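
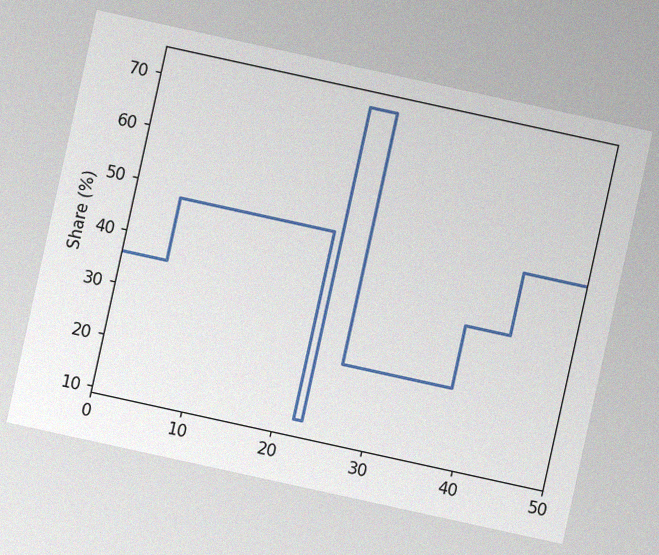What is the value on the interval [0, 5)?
The chart is tilted about 12° clockwise, with some photo noise. On [0, 5) the step sits at 36%.

36%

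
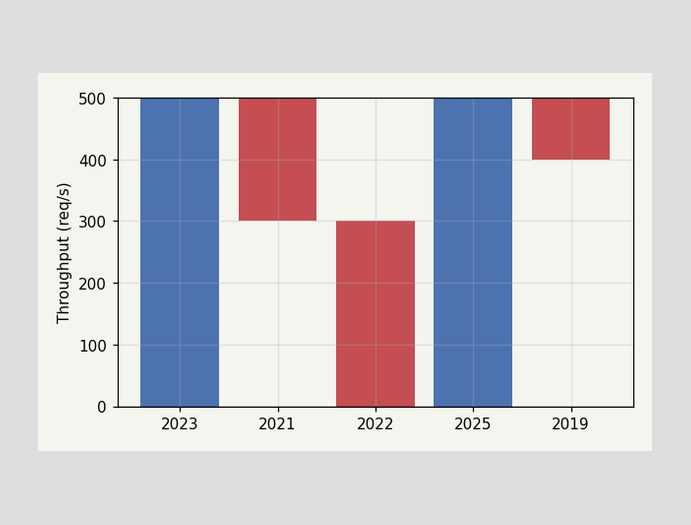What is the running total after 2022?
0req/s

After 2022 the running total reaches 0req/s.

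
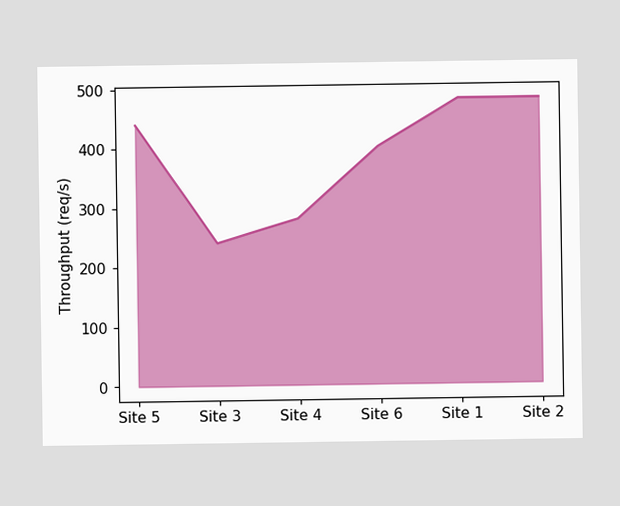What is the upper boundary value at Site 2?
480req/s

At Site 2 the upper boundary is at 480req/s.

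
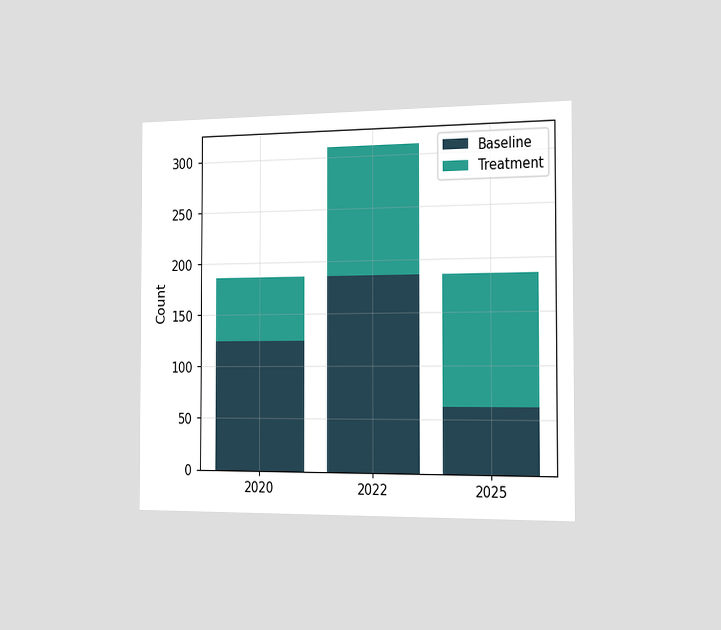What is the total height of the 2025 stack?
186

The chart is viewed slightly from the right. The 2025 stack's top reaches 186 on the y-axis.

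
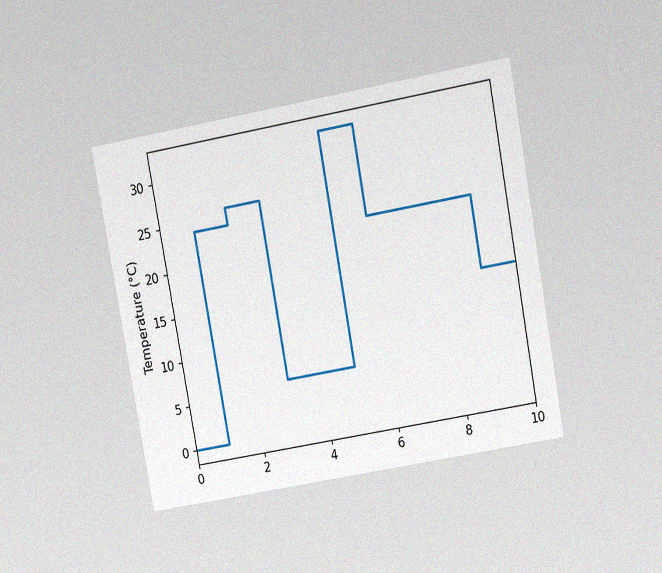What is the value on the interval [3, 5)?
6°C

The chart is tilted about 10° counter-clockwise and viewed at a slight angle, with some photo noise. On [3, 5) the step sits at 6°C.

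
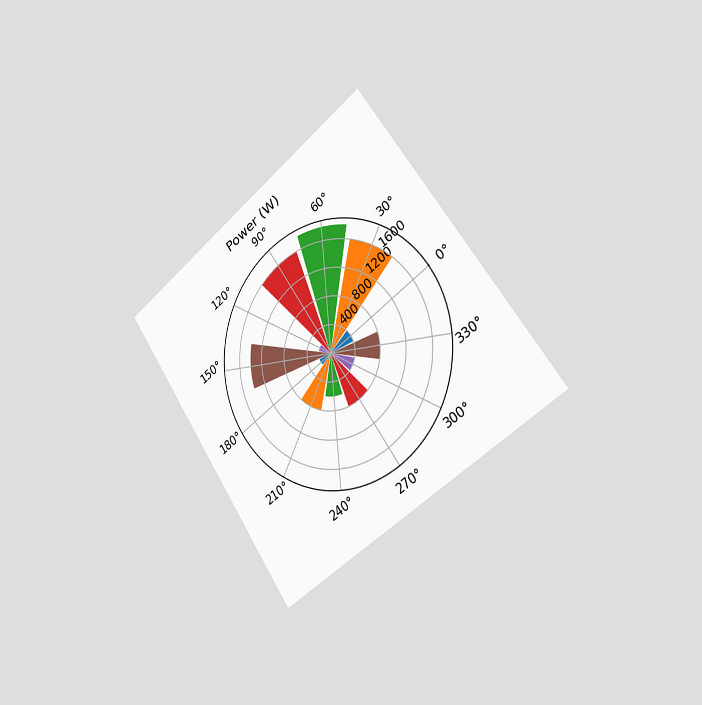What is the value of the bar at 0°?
400W

The chart is tilted about 35° counter-clockwise and viewed slightly from the right. The bar at 0° reaches 400W on the radial axis.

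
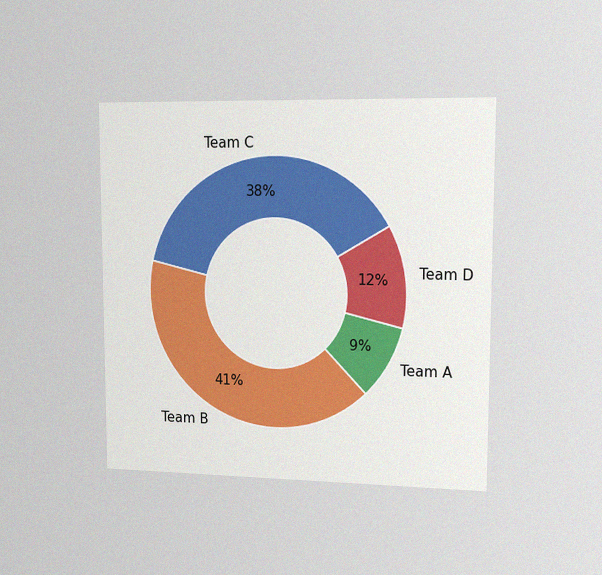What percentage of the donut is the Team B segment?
The chart is viewed slightly from the right, with some photo noise. The Team B segment takes up 41% of the ring.

41%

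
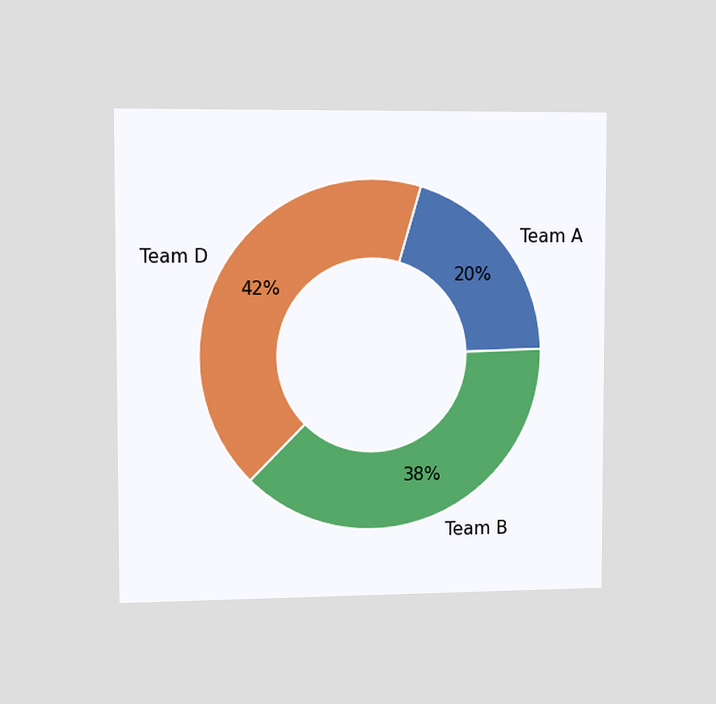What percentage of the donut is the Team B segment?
38%

The chart is viewed slightly from the left. The Team B segment takes up 38% of the ring.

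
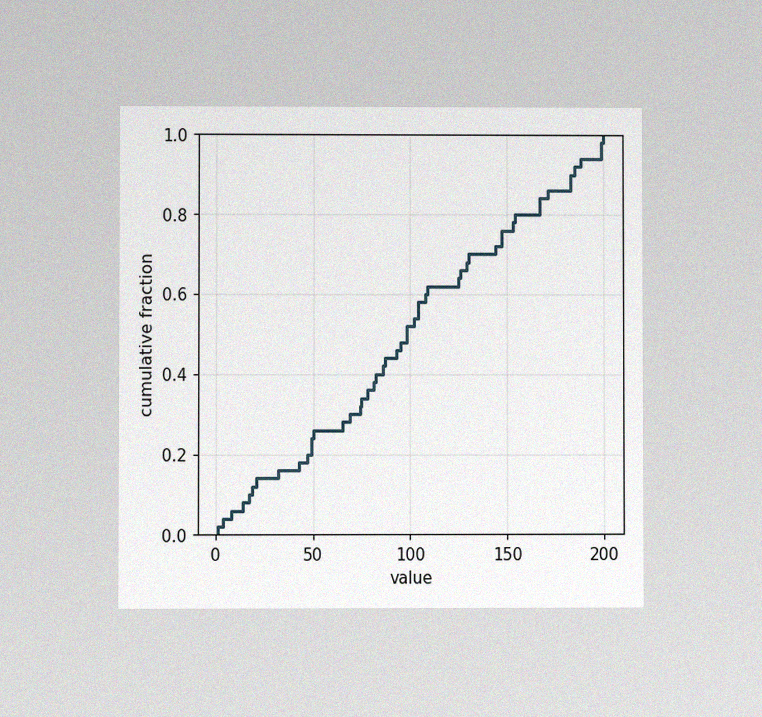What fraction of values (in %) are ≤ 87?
The chart is viewed at a slight angle, with some photo noise. At x=87 the ECDF step is at 44%.

44%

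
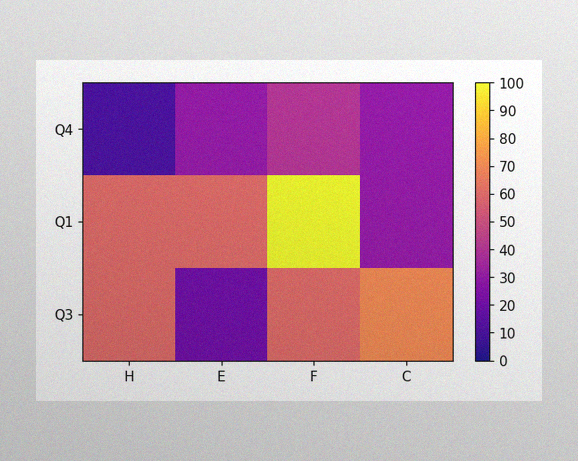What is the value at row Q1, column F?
The image has some photo noise and uneven lighting. Matching cell (Q1, F) against the colorbar gives 100.

100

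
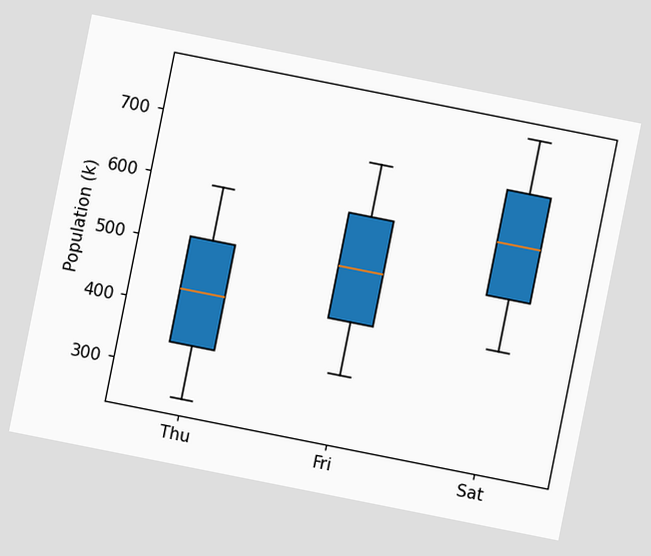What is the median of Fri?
The chart is tilted about 11° clockwise. The median line in the Fri box sits at 510k.

510k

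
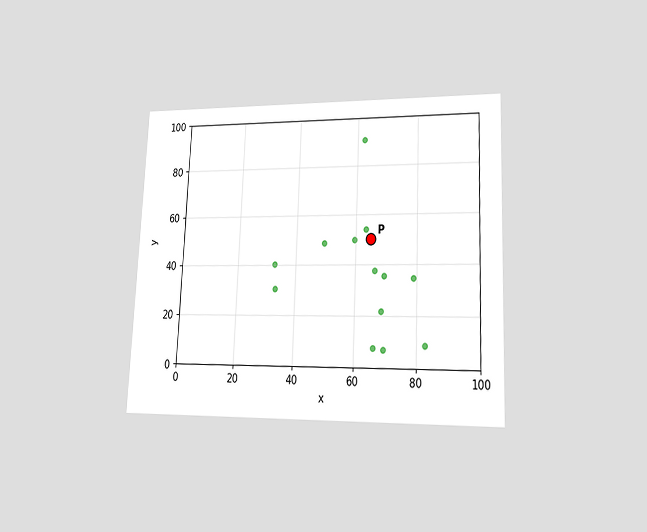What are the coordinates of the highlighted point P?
(65, 50)

The chart is tilted about 2° clockwise and viewed at a slight angle. Following the gridlines from P to each axis, P sits at (65, 50).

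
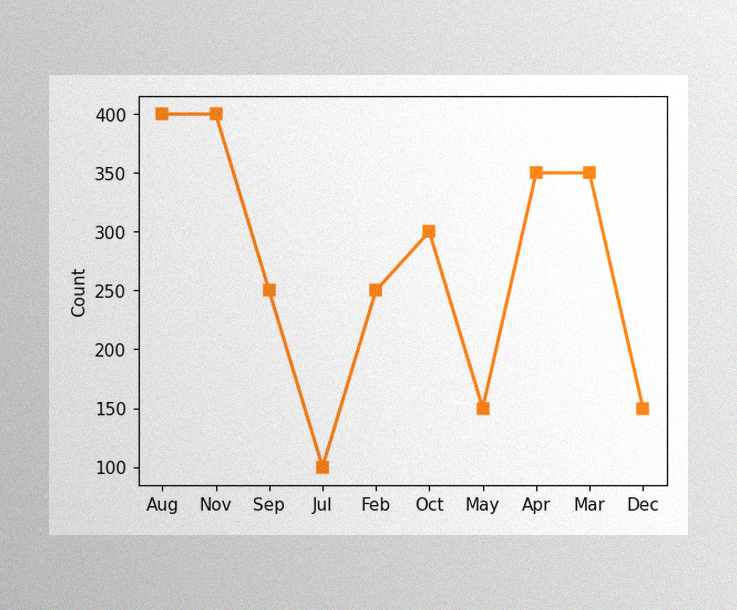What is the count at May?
150

The image has some photo noise and uneven lighting. At May, the line is at 150.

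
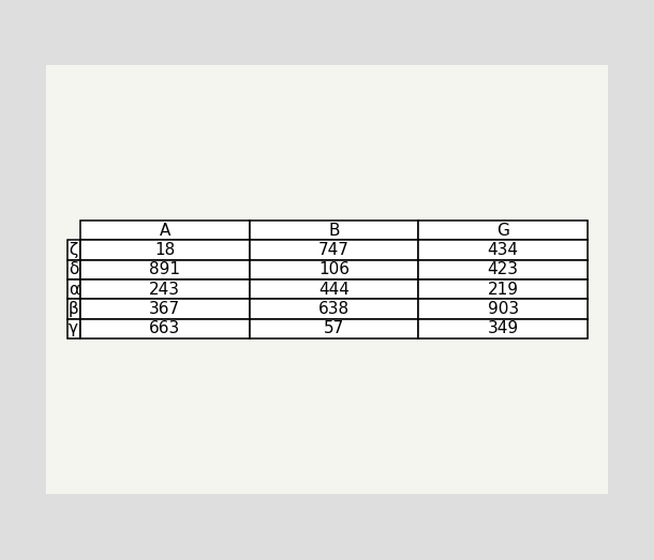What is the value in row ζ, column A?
18

The (ζ, A) cell reads 18.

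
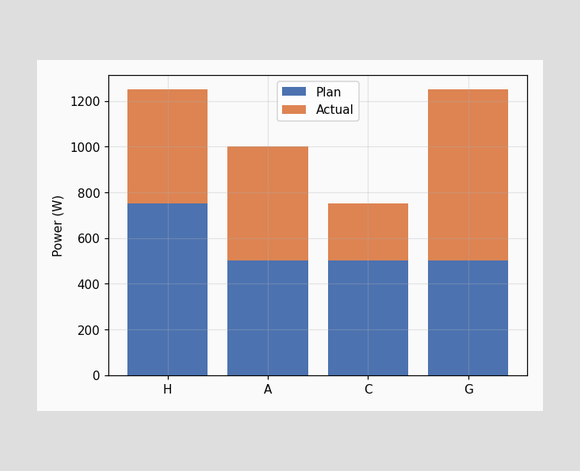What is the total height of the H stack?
1250W

The H stack's top reaches 1250W on the y-axis.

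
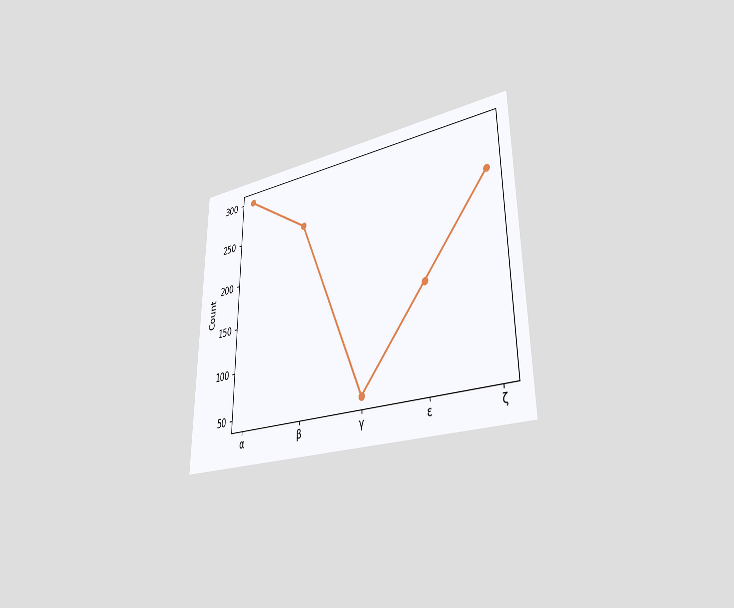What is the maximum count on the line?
The chart is viewed slightly from the right. The highest point is at α, and reading across to the y-axis gives 300.

300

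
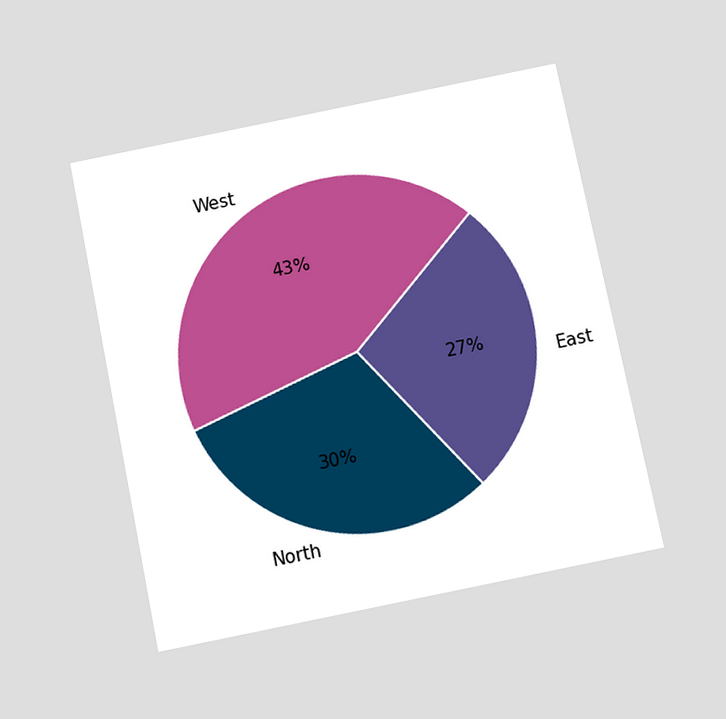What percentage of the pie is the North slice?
The chart is tilted about 11° counter-clockwise and viewed slightly from below. The North slice takes up 30% of the pie.

30%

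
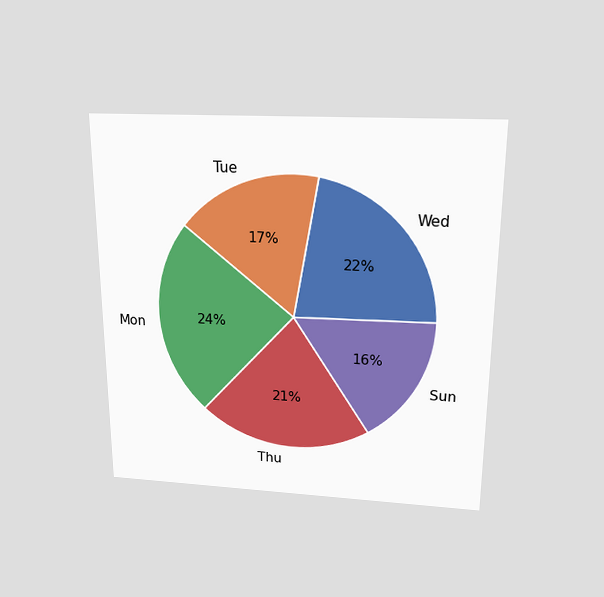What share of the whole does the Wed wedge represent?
22%

The chart is viewed slightly from above. The Wed slice takes up 22% of the pie.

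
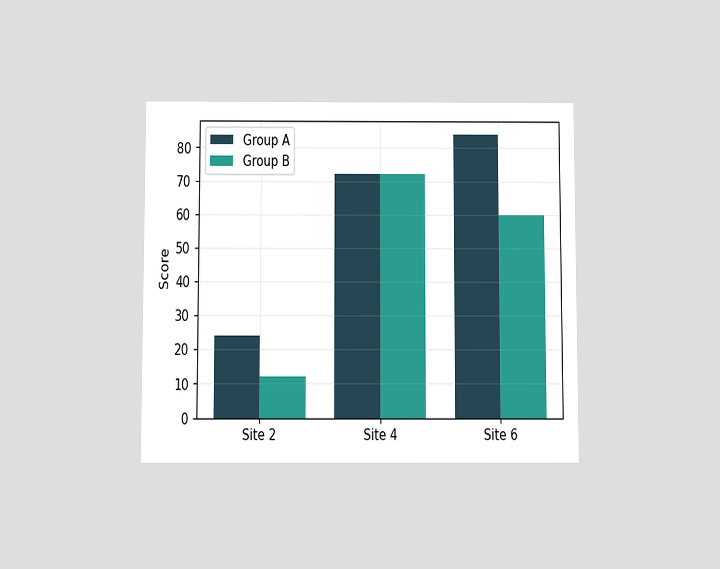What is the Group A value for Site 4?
The chart is viewed slightly from below. The Group A bar at Site 4 reaches 72 on the y-axis.

72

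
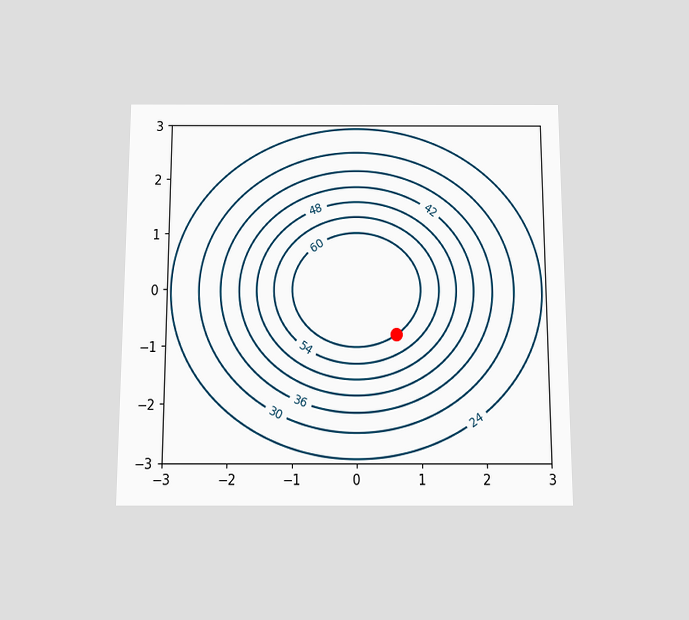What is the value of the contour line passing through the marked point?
60

The chart is viewed slightly from below. The marked point sits on the contour labelled 60.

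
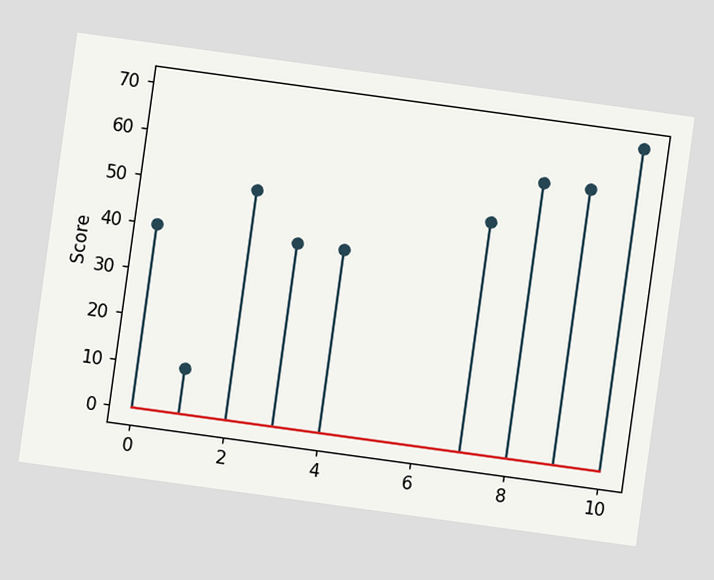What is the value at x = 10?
The chart is tilted about 8° clockwise. The stem at x=10 reaches 70.

70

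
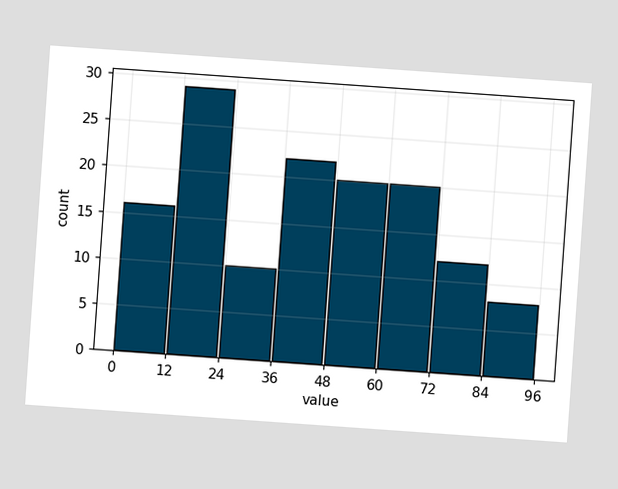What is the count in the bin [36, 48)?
22

The chart is tilted about 4° clockwise. The [36, 48) bin has height 22.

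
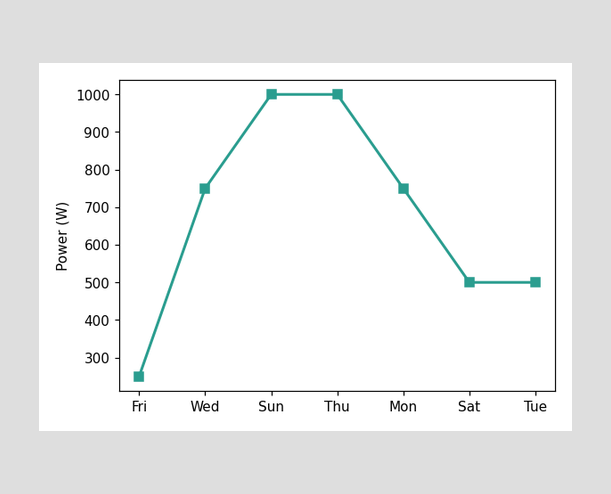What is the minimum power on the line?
250W

The lowest point is at Fri, and reading across to the y-axis gives 250W.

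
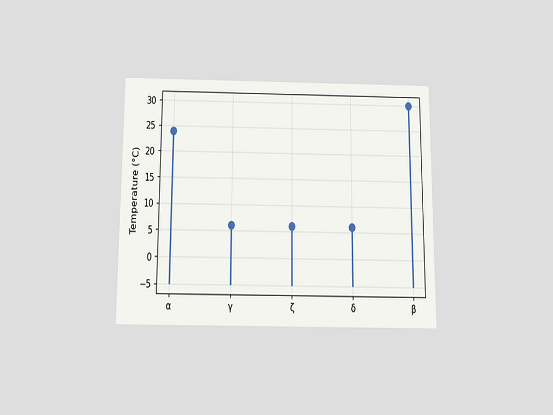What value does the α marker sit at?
The chart is viewed slightly from below. The α marker sits at 24°C.

24°C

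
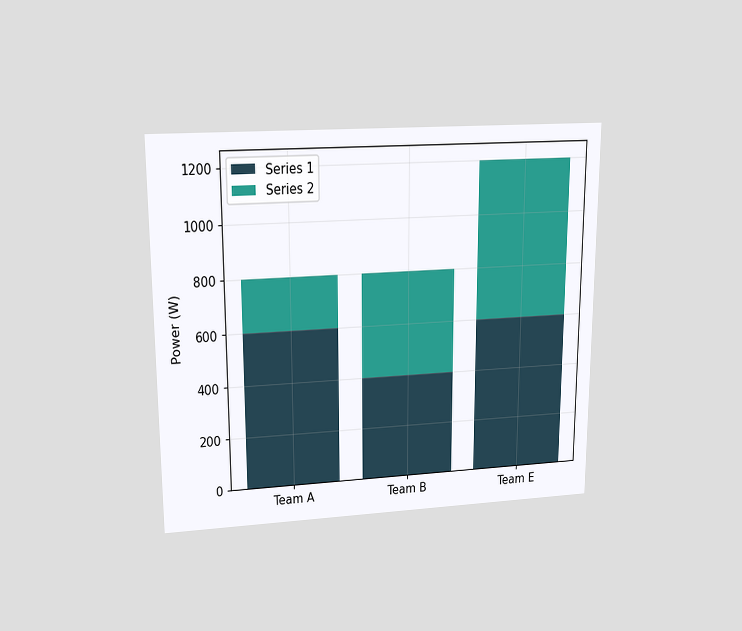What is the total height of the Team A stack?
800W

The chart is viewed slightly from above. The Team A stack's top reaches 800W on the y-axis.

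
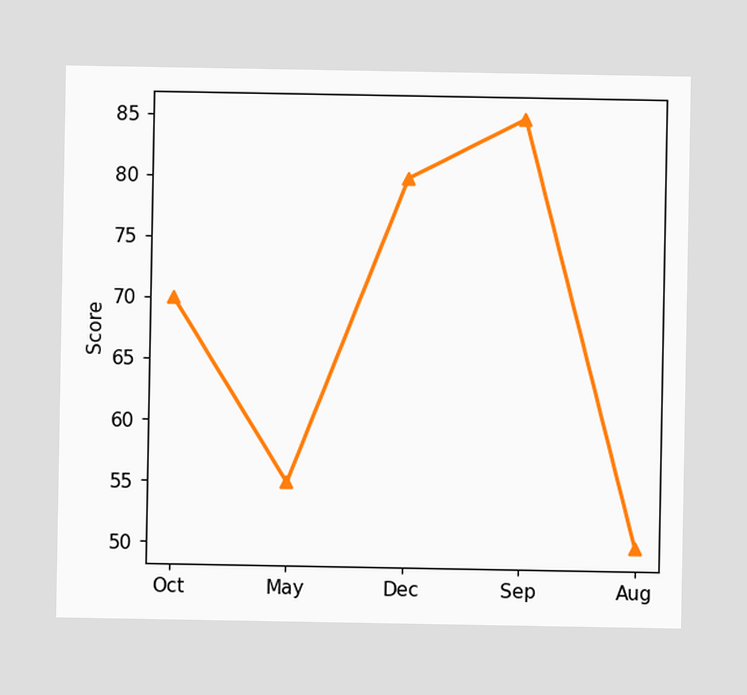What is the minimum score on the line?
The lowest point is at Aug, and reading across to the y-axis gives 50.

50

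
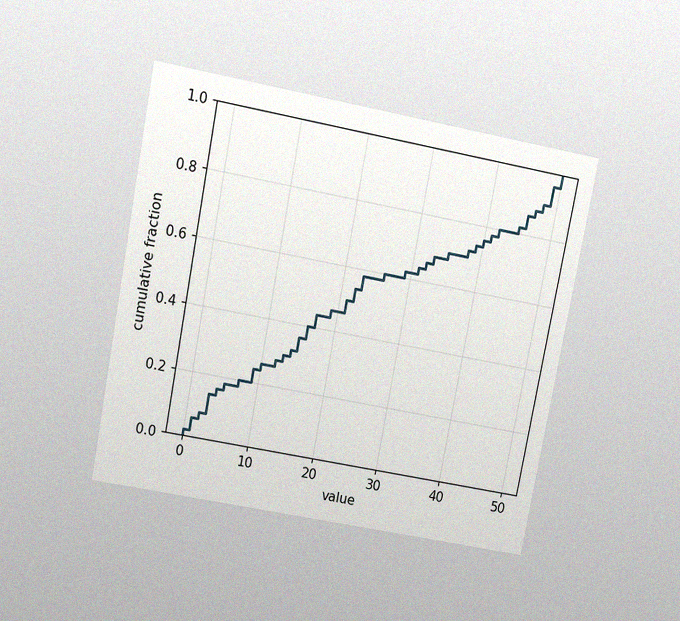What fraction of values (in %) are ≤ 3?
The chart is tilted about 11° clockwise and viewed at a slight angle, with some photo noise. At x=3 the ECDF step is at 14%.

14%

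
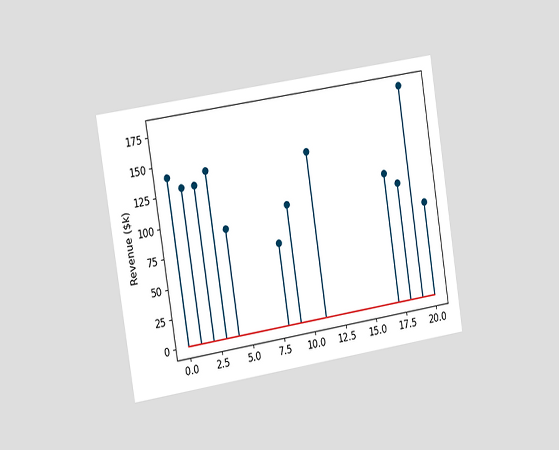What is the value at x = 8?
The chart is tilted about 9° counter-clockwise and viewed slightly from the left. The stem at x=8 reaches $70k.

$70k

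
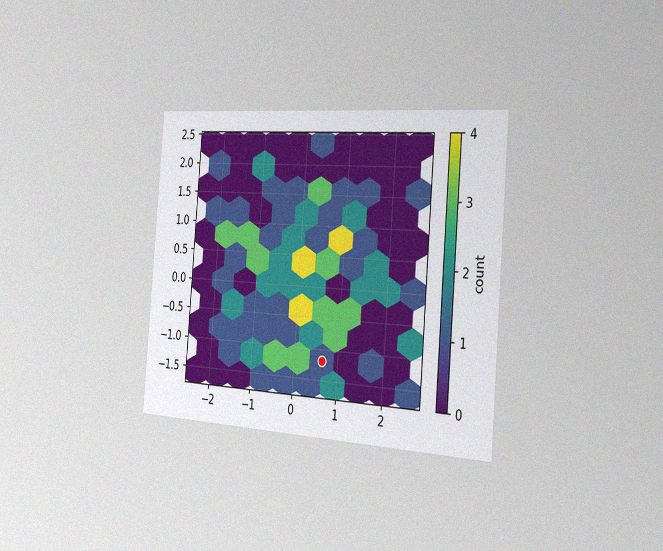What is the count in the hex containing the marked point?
The chart is tilted about 5° clockwise and viewed slightly from the right, with some photo noise. The marked hex reads 1 on the colorbar.

1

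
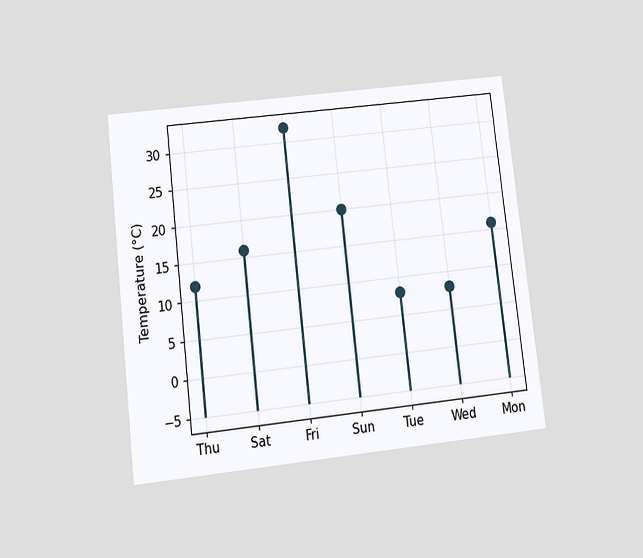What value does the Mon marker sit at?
The chart is tilted about 6° counter-clockwise and viewed slightly from below. The Mon marker sits at 16°C.

16°C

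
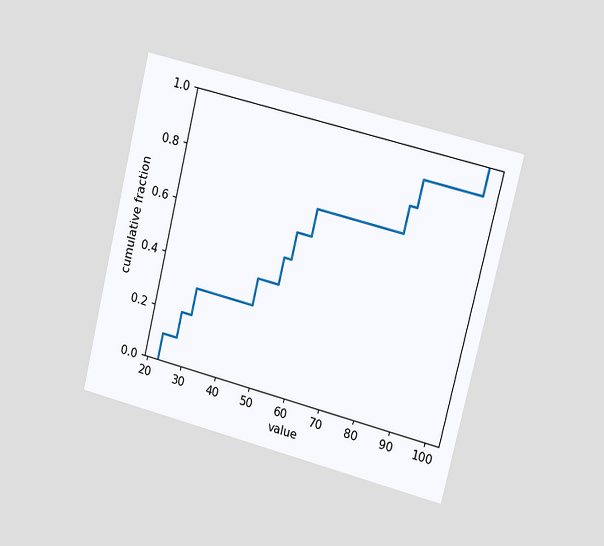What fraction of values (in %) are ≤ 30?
The chart is tilted about 13° clockwise and viewed slightly from the right. At x=30 the ECDF step is at 30%.

30%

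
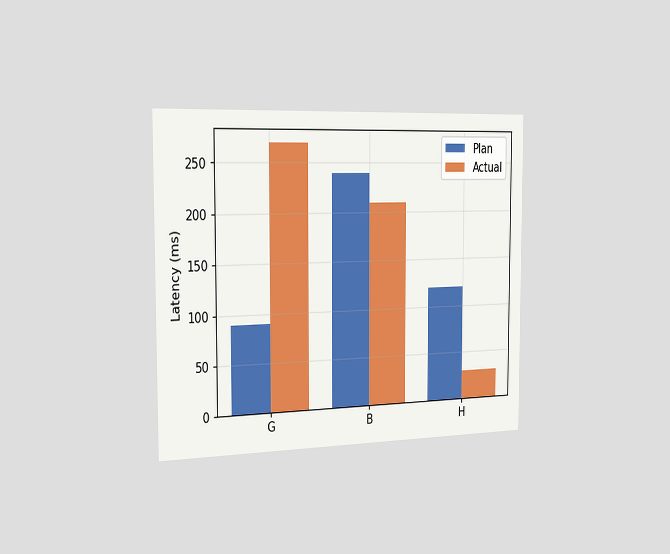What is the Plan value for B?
The chart is viewed slightly from the left. The Plan bar at B reaches 240ms on the y-axis.

240ms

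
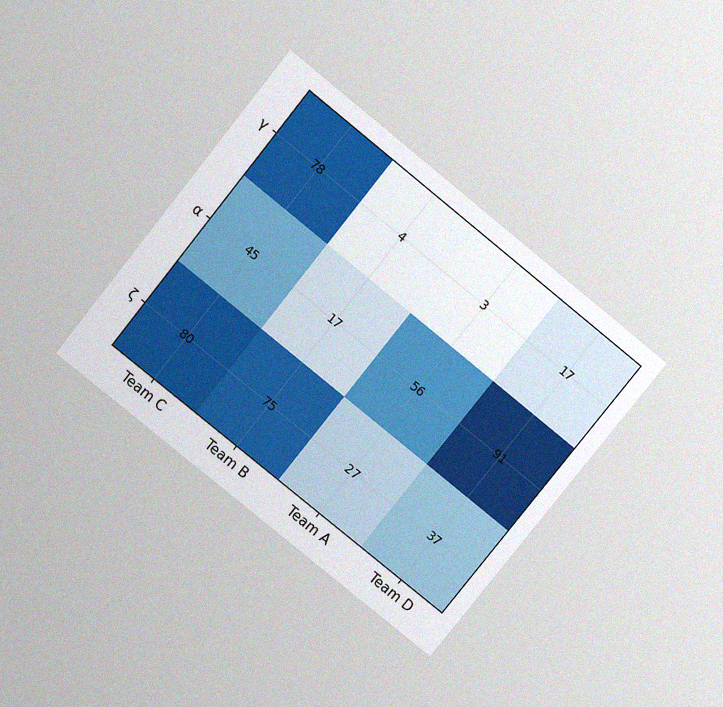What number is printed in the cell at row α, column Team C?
45

The chart is tilted about 39° clockwise and viewed slightly from above, with some photo noise. The (α, Team C) cell reads 45.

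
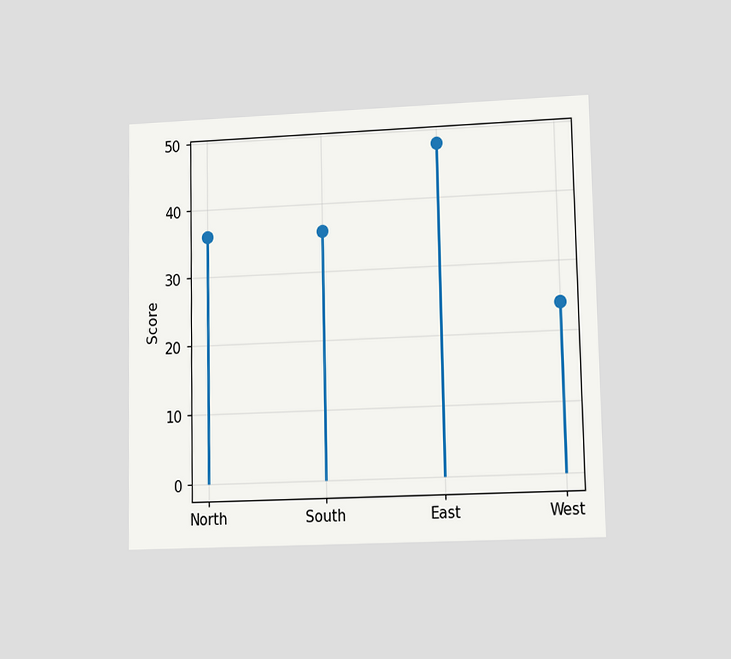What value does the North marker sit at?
The chart is viewed at a slight angle. The North marker sits at 36.

36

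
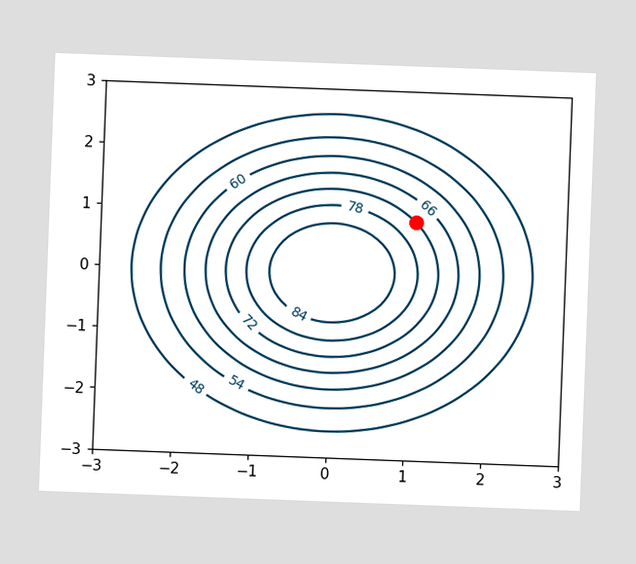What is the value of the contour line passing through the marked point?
The chart is tilted about 2° clockwise. The marked point sits on the contour labelled 72.

72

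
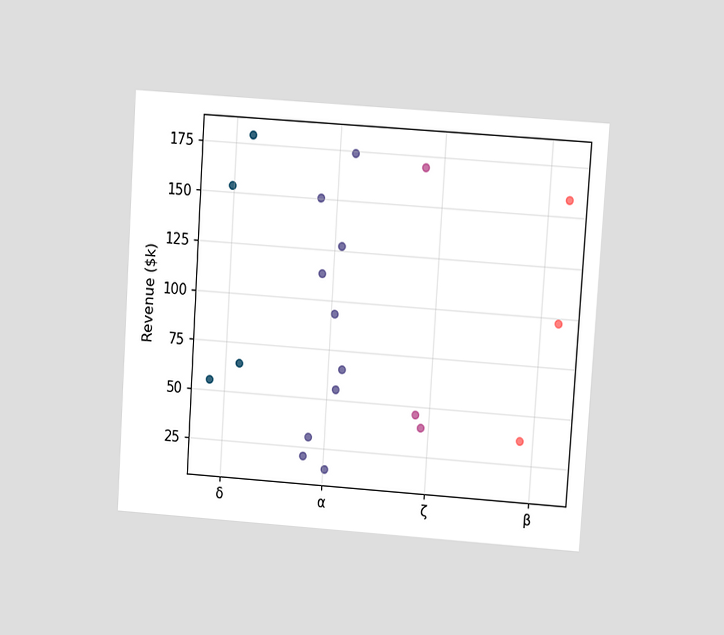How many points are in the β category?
3

The chart is tilted about 4° clockwise and viewed at a slight angle. Counting the markers in the β column gives 3.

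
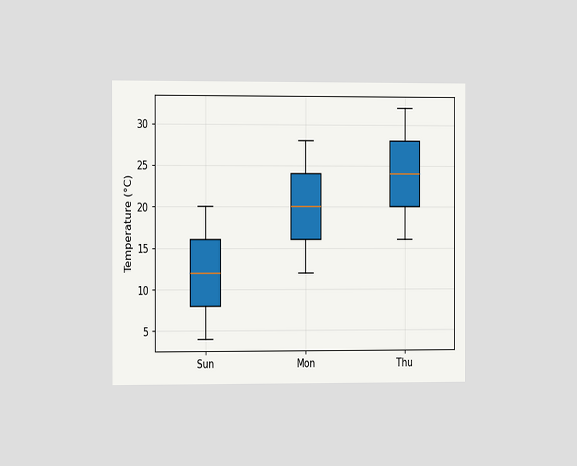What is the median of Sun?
The chart is viewed slightly from the left. The median line in the Sun box sits at 12°C.

12°C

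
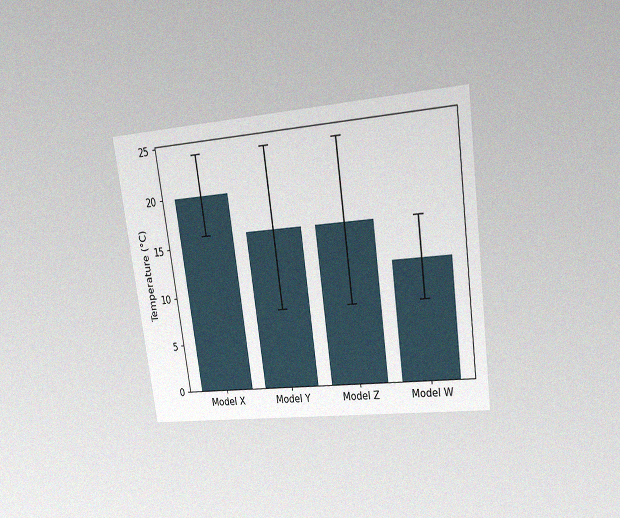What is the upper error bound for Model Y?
24°C

The chart is tilted about 8° counter-clockwise and viewed at a slight angle, with some photo noise. The Model Y bar's upper whisker reaches 24°C.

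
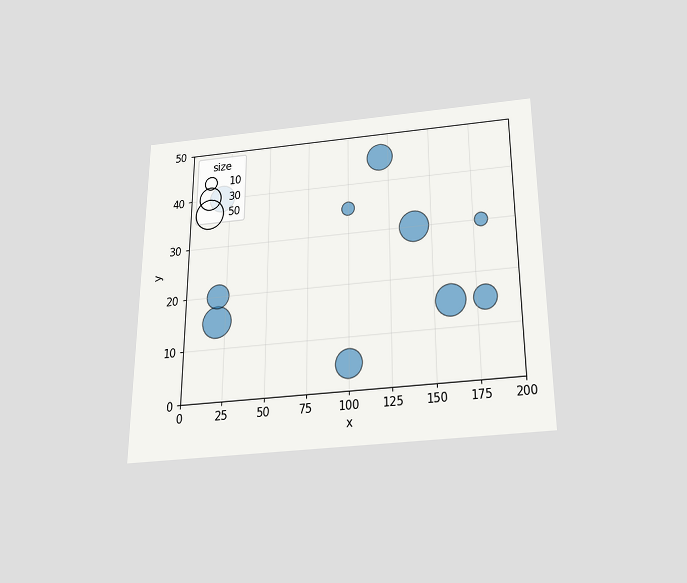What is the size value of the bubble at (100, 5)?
40

The chart is viewed slightly from below. Matching the bubble at (100, 5) against the size legend gives 40.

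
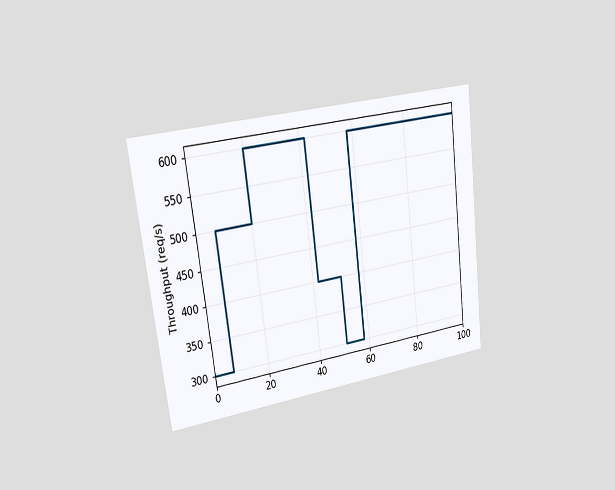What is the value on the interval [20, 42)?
600req/s

The chart is tilted about 7° counter-clockwise and viewed slightly from the left. On [20, 42) the step sits at 600req/s.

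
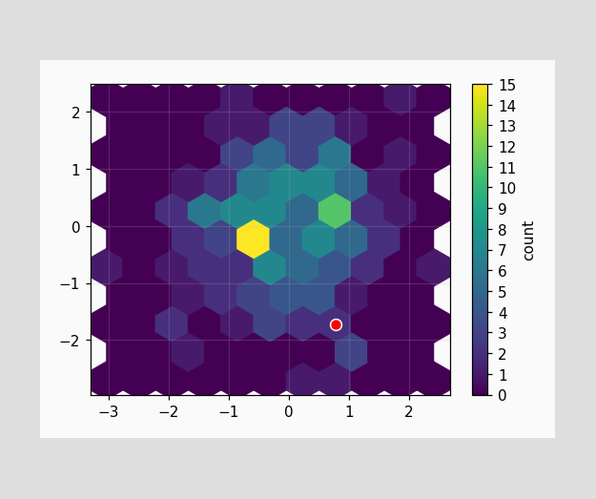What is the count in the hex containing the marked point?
2

The marked hex reads 2 on the colorbar.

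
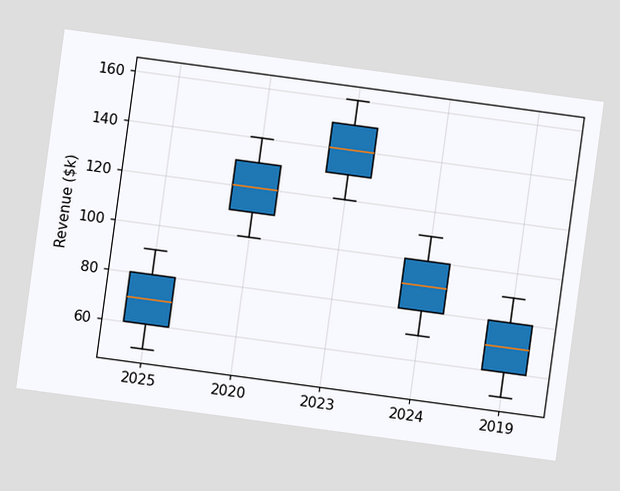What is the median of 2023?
The chart is tilted about 8° clockwise. The median line in the 2023 box sits at $140k.

$140k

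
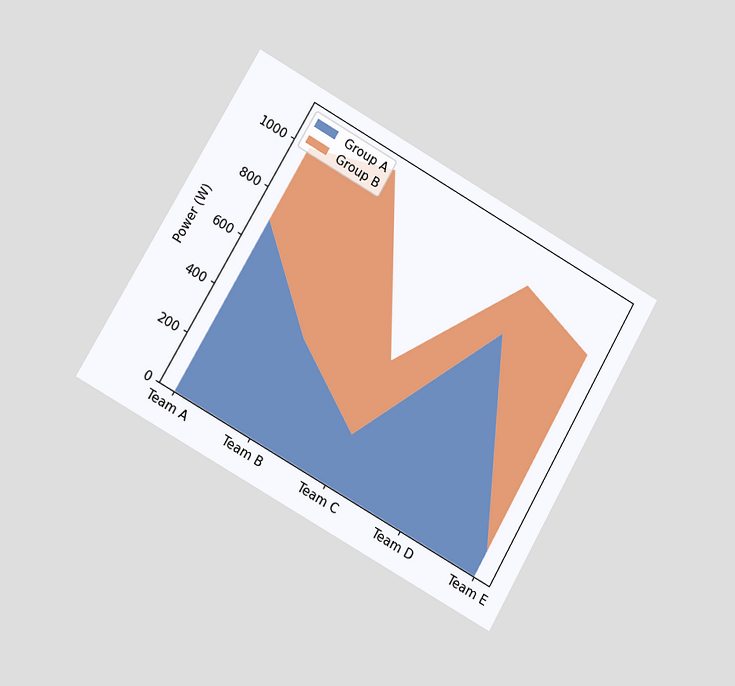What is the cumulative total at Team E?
900W

The chart is tilted about 30° clockwise and viewed at a slight angle. The stacked total at Team E reaches 900W.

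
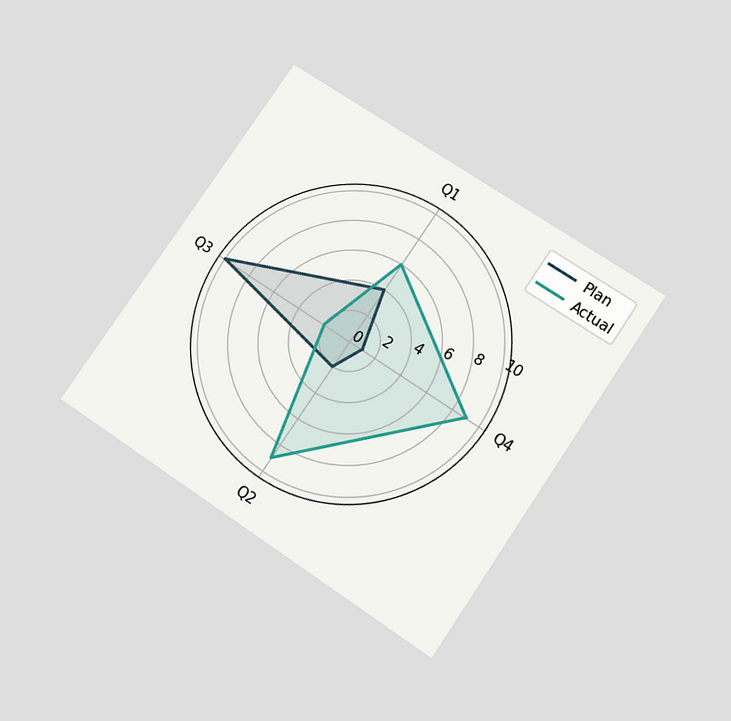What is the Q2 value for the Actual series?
9

The chart is tilted about 34° clockwise and viewed slightly from below. On the Q2 axis, Actual reaches 9.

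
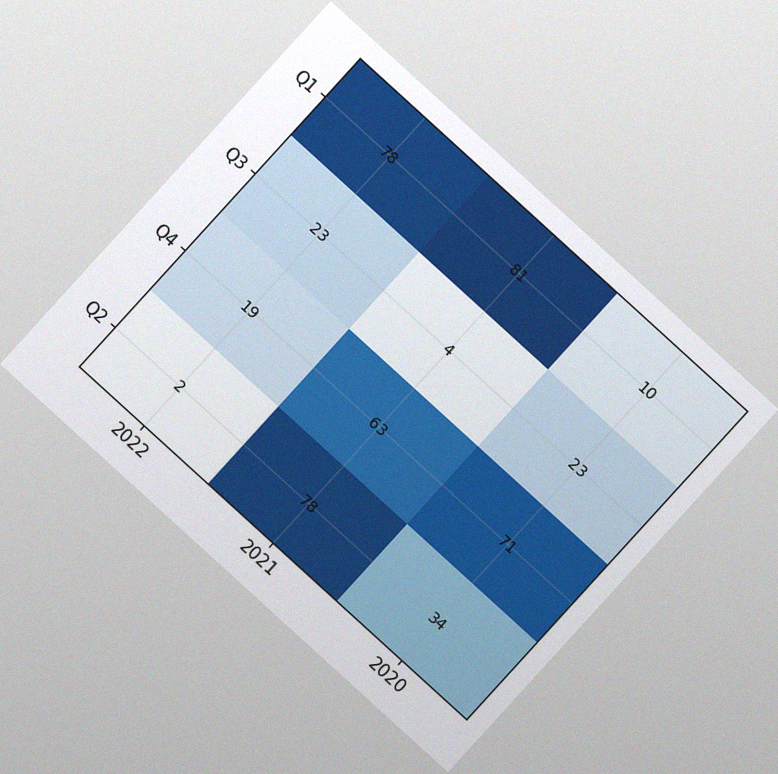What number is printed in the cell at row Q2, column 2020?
The chart is tilted about 42° clockwise, with some photo noise. The (Q2, 2020) cell reads 34.

34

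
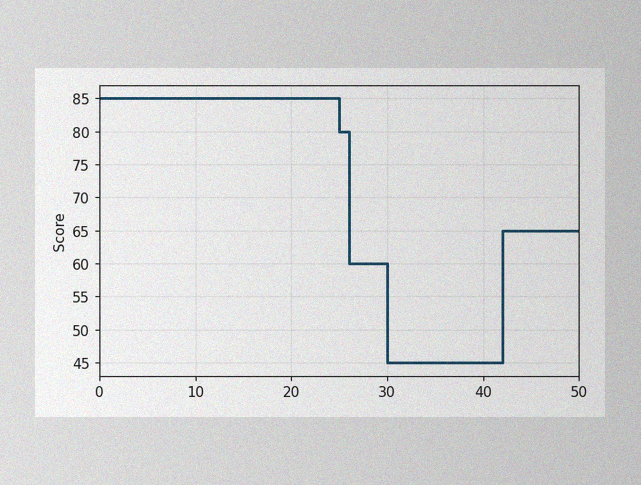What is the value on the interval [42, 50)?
65

The image has some photo noise and uneven lighting. On [42, 50) the step sits at 65.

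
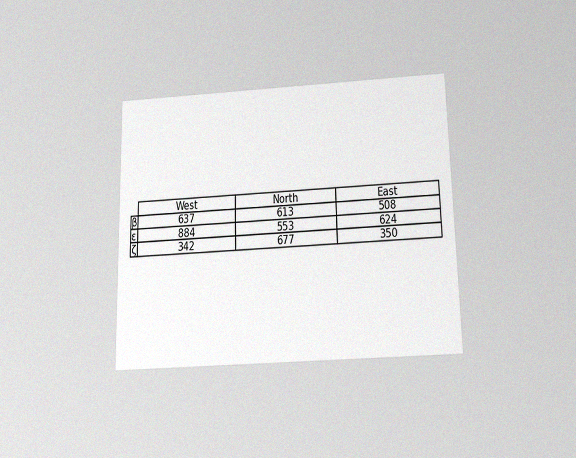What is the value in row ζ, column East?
350

The chart is viewed slightly from below, with some photo noise. The (ζ, East) cell reads 350.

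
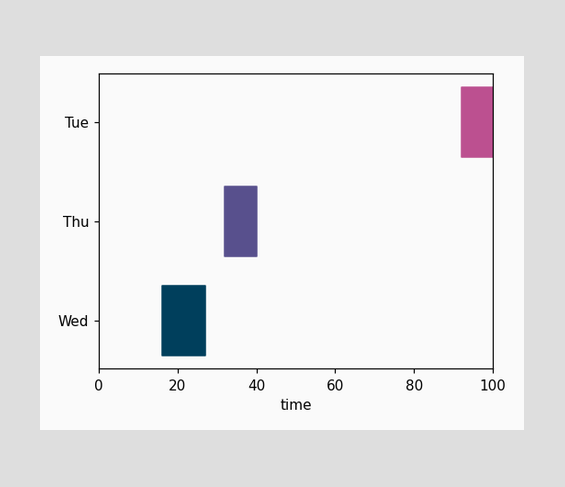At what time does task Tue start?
The Tue bar begins at t=92.

92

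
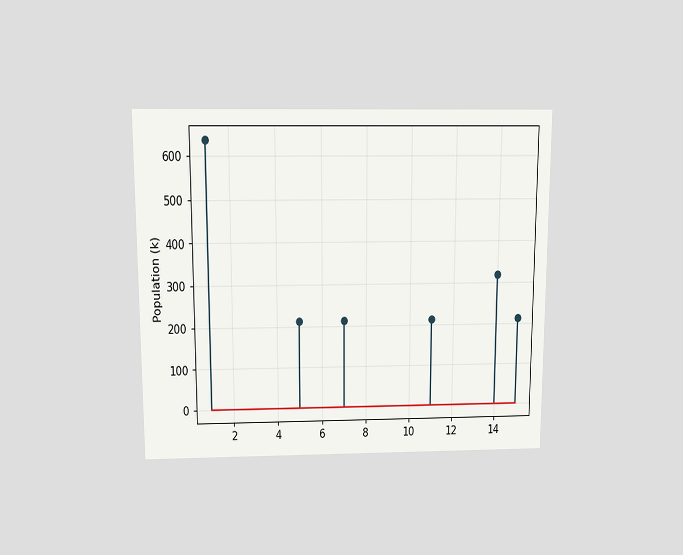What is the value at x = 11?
The chart is viewed slightly from above. The stem at x=11 reaches 212k.

212k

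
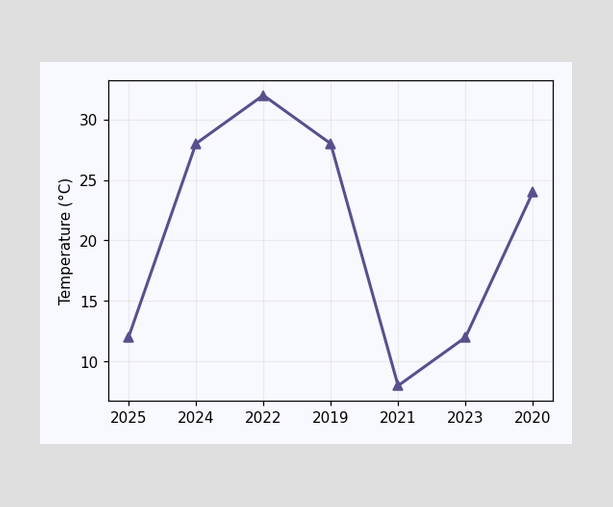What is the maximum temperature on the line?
32°C

The highest point is at 2022, and reading across to the y-axis gives 32°C.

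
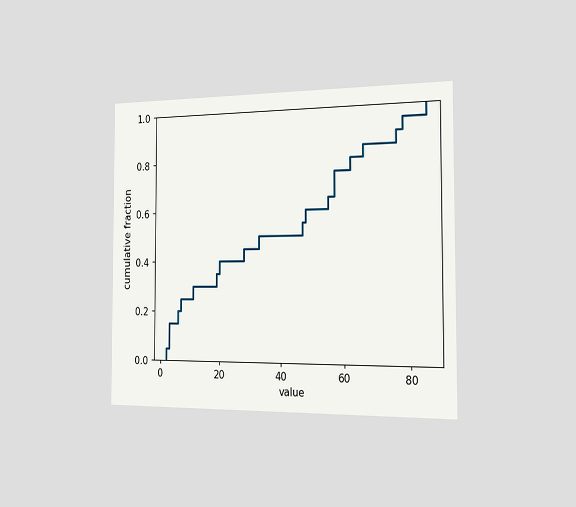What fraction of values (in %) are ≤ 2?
5%

The chart is viewed slightly from the right. At x=2 the ECDF step is at 5%.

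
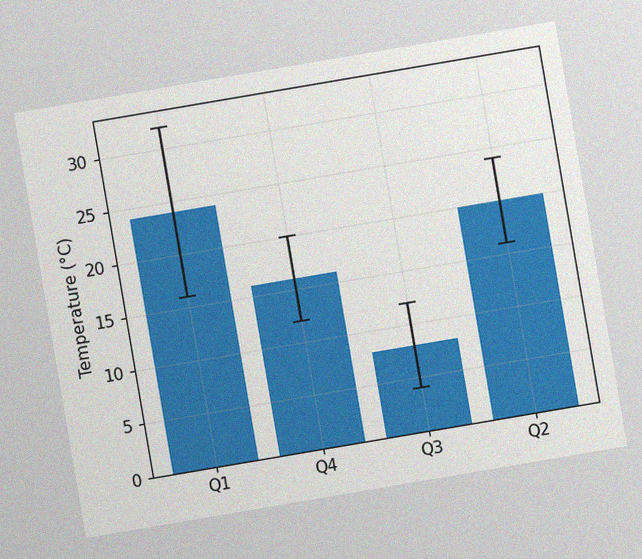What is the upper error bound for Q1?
32°C

The chart is tilted about 10° counter-clockwise, with some photo noise. The Q1 bar's upper whisker reaches 32°C.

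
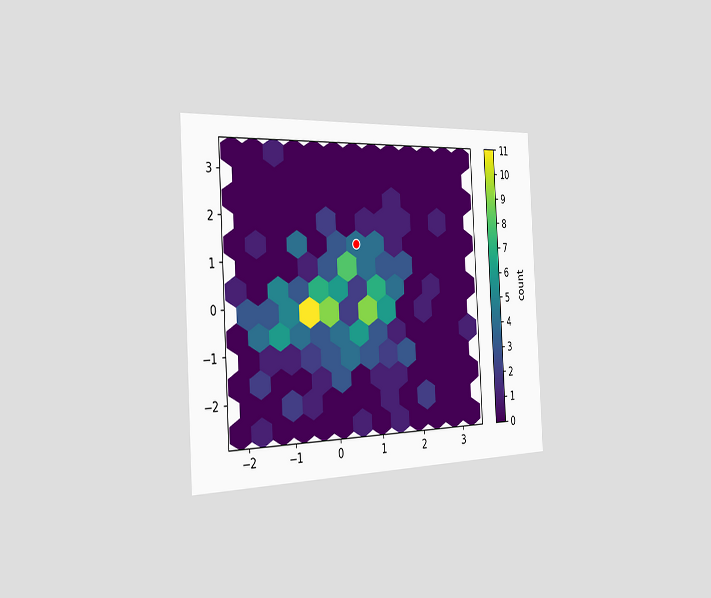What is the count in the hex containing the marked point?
4

The chart is tilted about 3° counter-clockwise and viewed slightly from the left. The marked hex reads 4 on the colorbar.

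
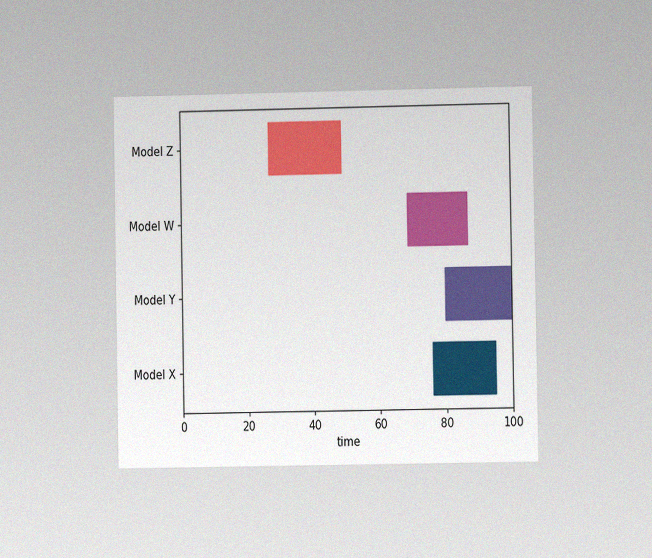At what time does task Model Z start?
27

The chart is viewed at a slight angle, with some photo noise. The Model Z bar begins at t=27.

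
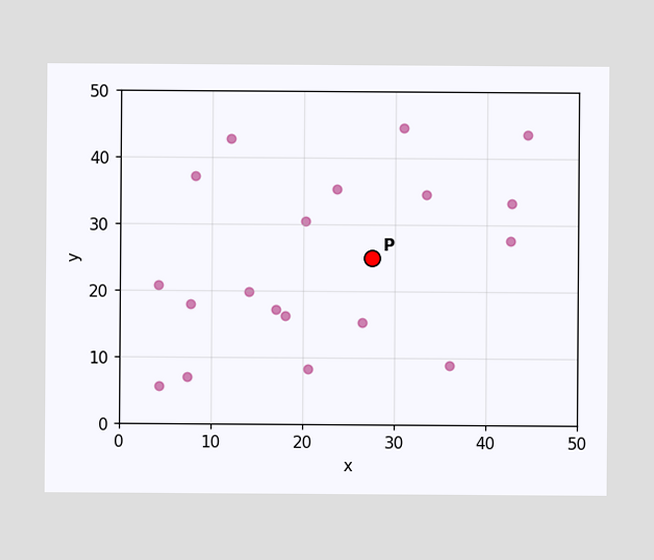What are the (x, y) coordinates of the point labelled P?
(27.5, 25)

Following the gridlines from P to each axis, P sits at (27.5, 25).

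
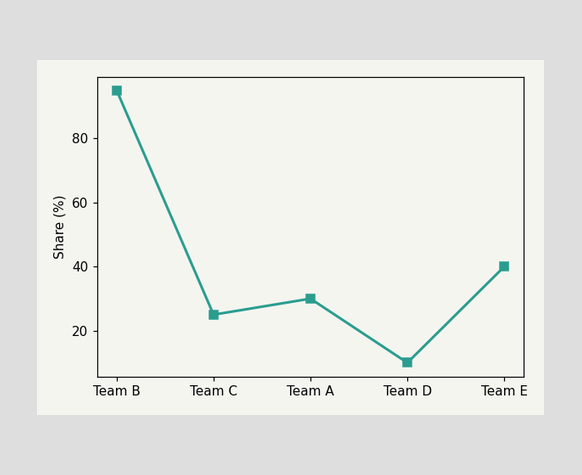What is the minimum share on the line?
10%

The lowest point is at Team D, and reading across to the y-axis gives 10%.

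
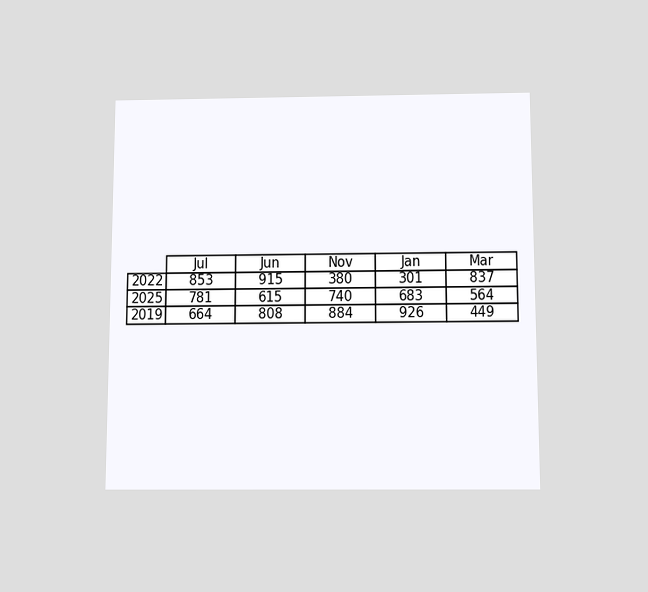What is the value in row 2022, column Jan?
The chart is viewed slightly from below. The (2022, Jan) cell reads 301.

301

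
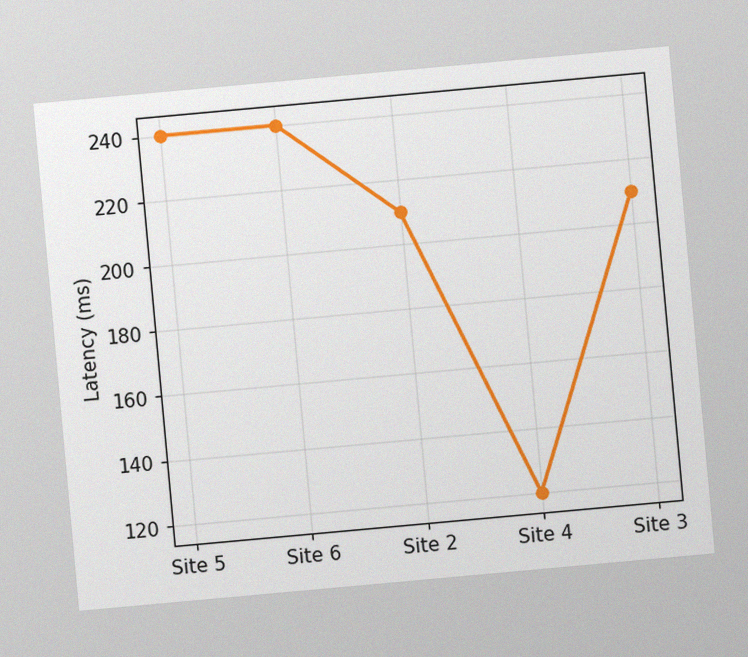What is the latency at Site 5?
The chart is tilted about 5° counter-clockwise, with some photo noise. At Site 5, the line is at 240ms.

240ms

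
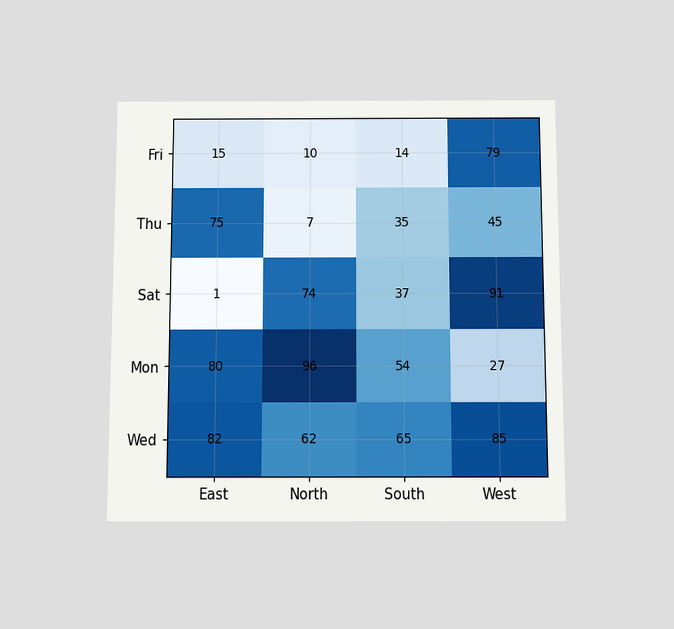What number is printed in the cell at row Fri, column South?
14

The chart is viewed slightly from below. The (Fri, South) cell reads 14.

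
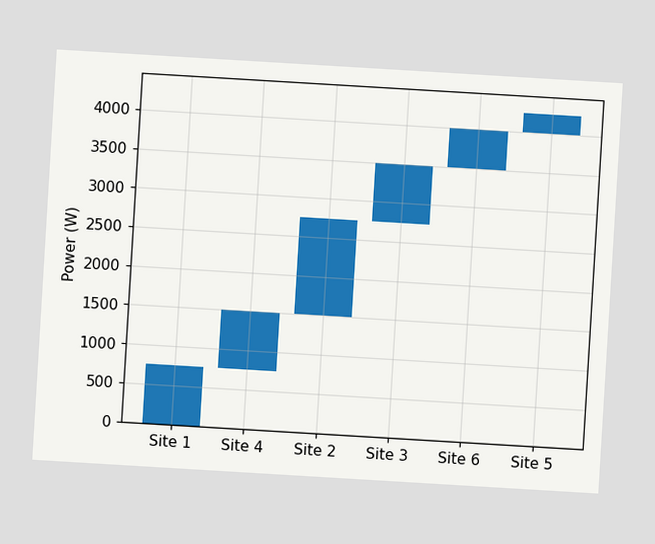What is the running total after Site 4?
The chart is tilted about 3° clockwise. After Site 4 the running total reaches 1500W.

1500W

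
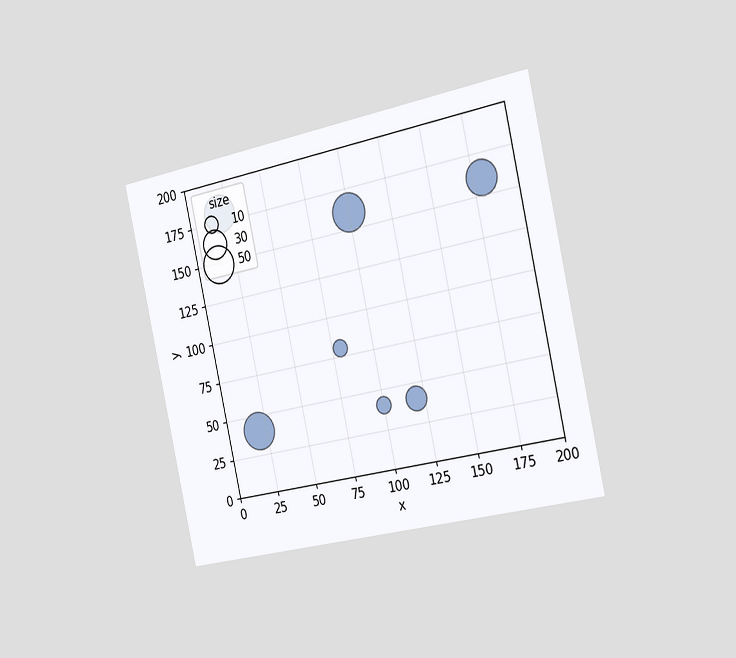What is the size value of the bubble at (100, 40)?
The chart is tilted about 12° counter-clockwise and viewed slightly from the right. Matching the bubble at (100, 40) against the size legend gives 10.

10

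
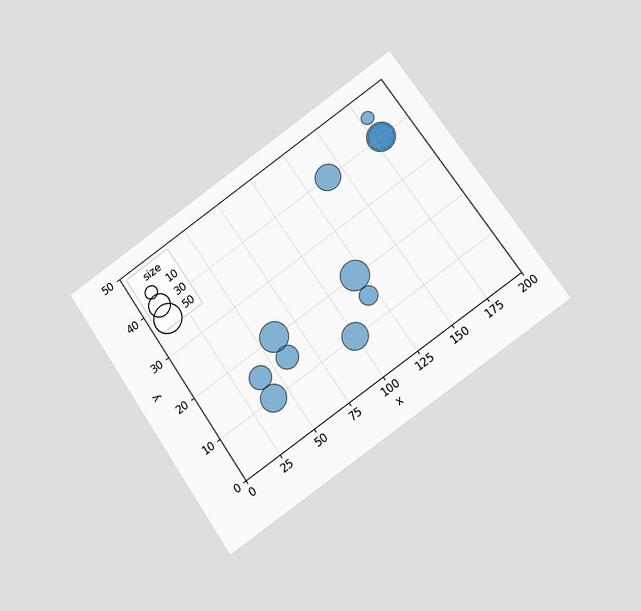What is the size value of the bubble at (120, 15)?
The chart is tilted about 34° counter-clockwise and viewed at a slight angle. Matching the bubble at (120, 15) against the size legend gives 20.

20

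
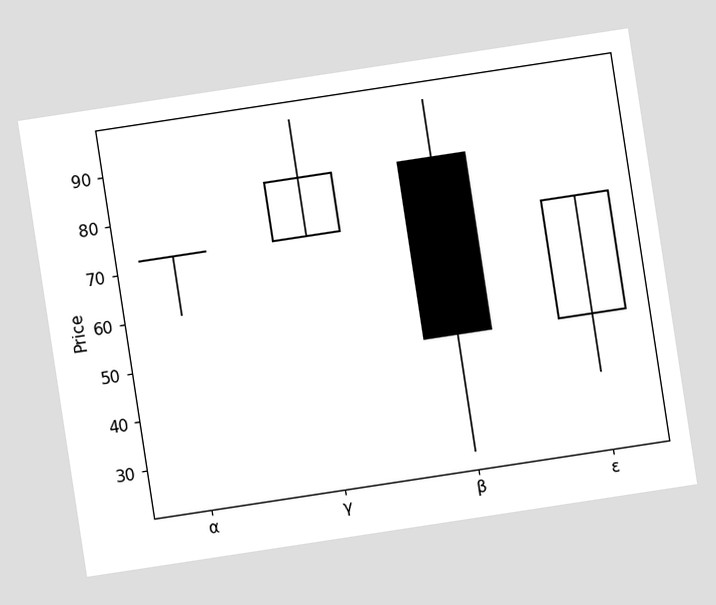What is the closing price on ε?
72

The chart is tilted about 9° counter-clockwise. The ε candle closes at 72.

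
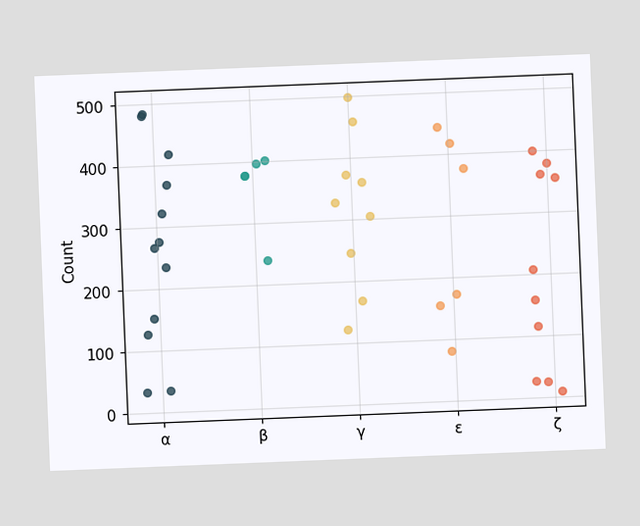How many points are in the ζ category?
10

The chart is tilted about 2° counter-clockwise. Counting the markers in the ζ column gives 10.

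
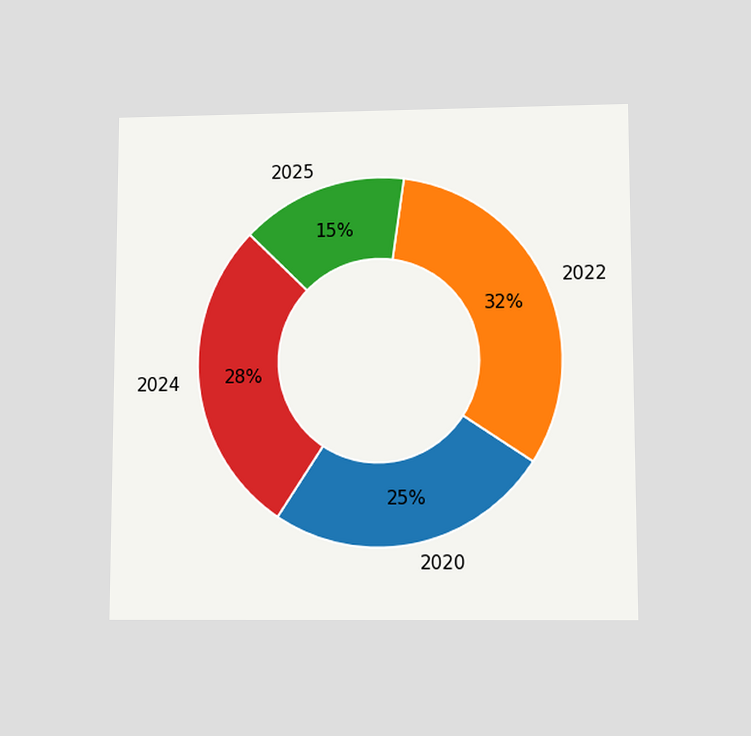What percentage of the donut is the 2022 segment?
32%

The chart is viewed slightly from below. The 2022 segment takes up 32% of the ring.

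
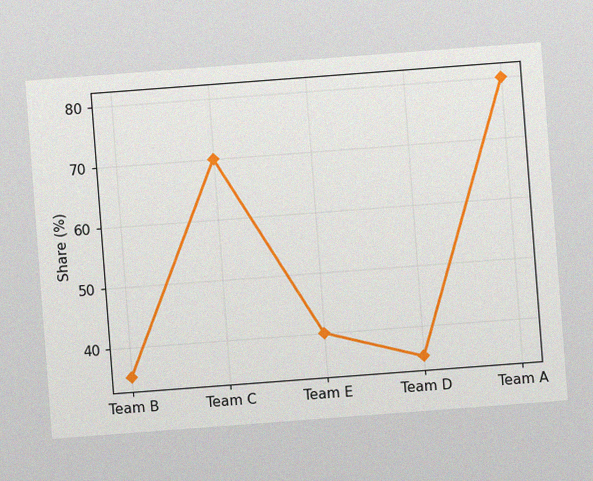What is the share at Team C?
70%

The chart is tilted about 4° counter-clockwise, with some photo noise. At Team C, the line is at 70%.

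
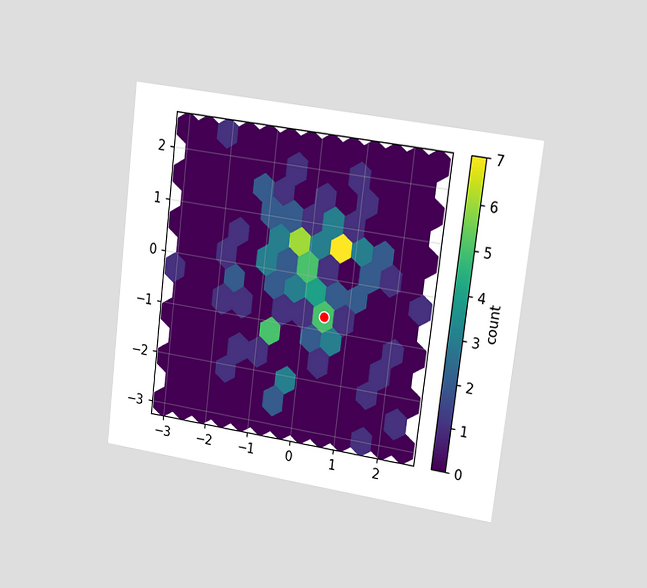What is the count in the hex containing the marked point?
5

The chart is tilted about 7° clockwise and viewed slightly from the right. The marked hex reads 5 on the colorbar.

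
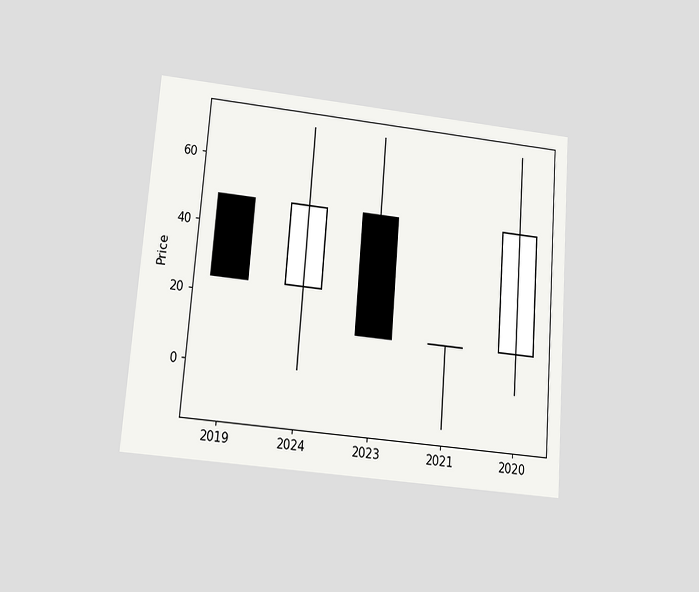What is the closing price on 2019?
The chart is tilted about 5° clockwise and viewed slightly from below. The 2019 candle closes at 24.

24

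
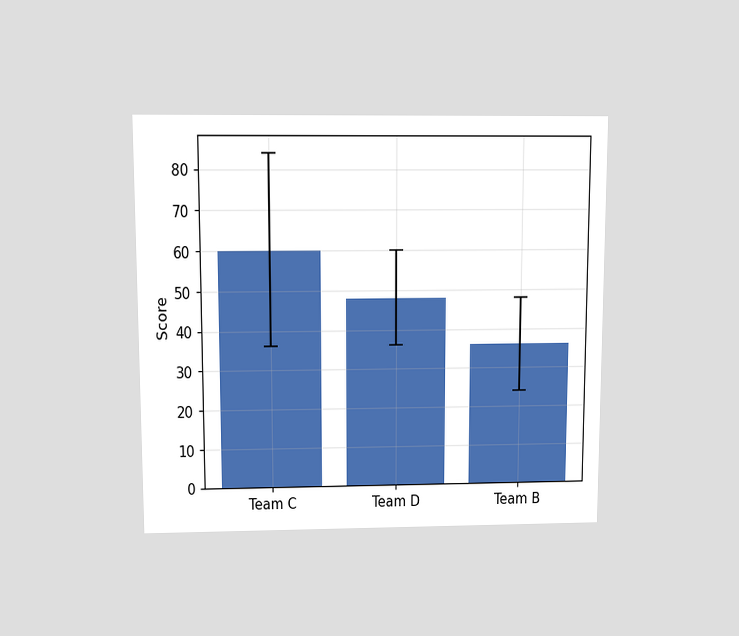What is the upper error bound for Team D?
The chart is viewed slightly from above. The Team D bar's upper whisker reaches 60.

60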